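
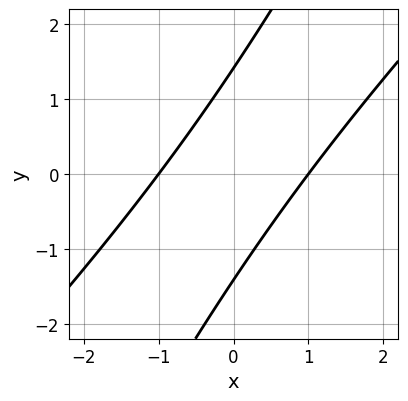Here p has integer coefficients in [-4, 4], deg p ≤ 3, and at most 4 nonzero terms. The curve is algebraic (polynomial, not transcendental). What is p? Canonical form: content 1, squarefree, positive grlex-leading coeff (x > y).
2*x^2 - 3*x*y + y^2 - 2

deg p = 2. No degree-1 curve has this shape.
From the axis intercepts and sections: among the integer gridlines, it crosses the x-axis at x ∈ {-1, 1}.
Putting this together gives p.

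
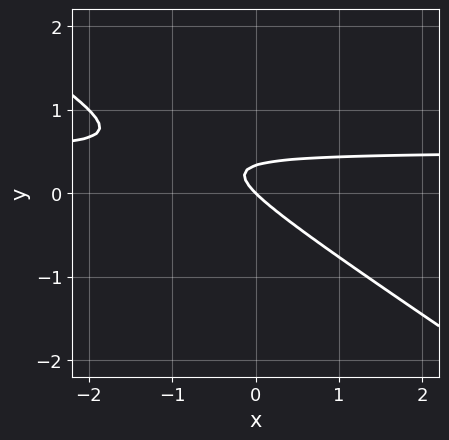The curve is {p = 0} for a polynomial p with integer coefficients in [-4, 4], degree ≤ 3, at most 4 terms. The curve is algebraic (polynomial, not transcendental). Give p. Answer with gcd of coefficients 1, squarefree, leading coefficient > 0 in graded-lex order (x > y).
2*x*y + 3*y^2 - x - y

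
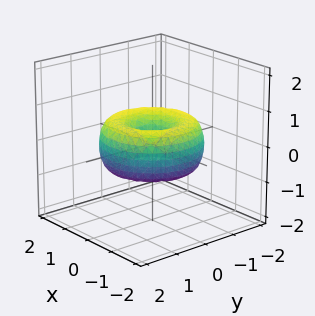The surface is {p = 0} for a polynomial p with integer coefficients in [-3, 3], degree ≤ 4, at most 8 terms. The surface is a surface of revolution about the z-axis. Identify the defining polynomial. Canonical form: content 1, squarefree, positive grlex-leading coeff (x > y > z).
(a) deg p = 4.
(b) Symmetries: every cross-section ⟂ z is a circle, so x, y appear only via x² + y².
(c) From the axis intercepts and sections: a circular section at z = 0 has radius between 1 and 2; it meets the z-axis at z = 0 (among the integer gridlines); it meets the y-axis at y = 0 (among the integer gridlines).
(d) Solving for integer coefficients yields p as stated.

x^4 + 2*x^2*y^2 + y^4 - 2*x^2 - 2*y^2 + 2*z^2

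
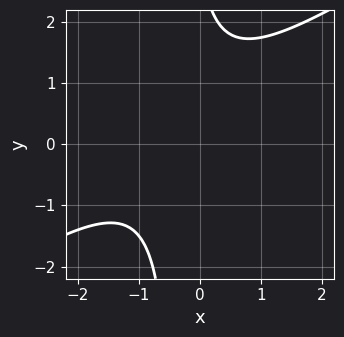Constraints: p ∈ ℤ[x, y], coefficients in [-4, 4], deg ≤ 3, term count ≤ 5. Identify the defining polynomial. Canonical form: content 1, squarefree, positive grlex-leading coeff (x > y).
2*x^2 - 3*x*y + 2*x - y + 3

1. Degree: no degree-1 curve has this shape, so deg p = 2.
2. Observable constraints: the curve avoids every integer y-axis point in the box; the curve avoids every integer x-axis point in the box.
3. Together with the visible shape, these determine p as stated.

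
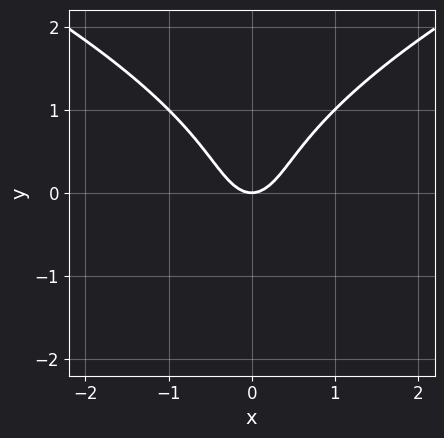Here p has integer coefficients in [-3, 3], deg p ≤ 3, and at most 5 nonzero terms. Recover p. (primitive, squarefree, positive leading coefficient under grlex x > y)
Degree: a generic line meets the curve in up to 3 points, so deg p = 3.
Symmetries: it's symmetric under x → −x, forcing even powers of x.
Reading off the gridlines: it meets the x-axis at x = 0 (among the integer gridlines); it crosses the y-axis at the gridline y = 0.
Putting this together gives p.

y^3 - 2*x^2 + y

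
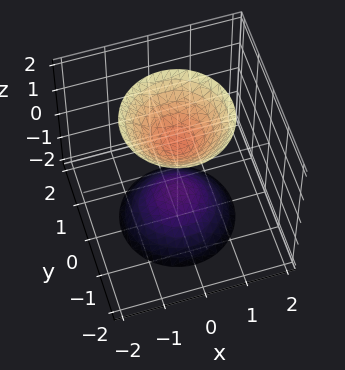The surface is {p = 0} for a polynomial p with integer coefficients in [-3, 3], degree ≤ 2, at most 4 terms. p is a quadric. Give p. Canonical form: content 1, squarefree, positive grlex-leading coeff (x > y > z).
(a) The picture has 2 separate pieces.
(b) Degree: two separate bowl-shaped sheets opening away from each other; a quadric, so deg p = 2.
(c) Symmetries: mirror symmetry z ↦ −z ⇒ only even powers of z; rotational symmetry about the z-axis ⇒ p depends on x, y only through x² + y².
(d) From the axis intercepts and sections: it misses every integer gridline on the x-axis; a circular section at z = -2 has radius between 1 and 2; among the integer gridlines, it crosses the z-axis at z ∈ {-1, 1}; the surface avoids every integer y-axis point in the box.
(e) Matching integer coefficients to the picture gives p.

2*x^2 + 2*y^2 - z^2 + 1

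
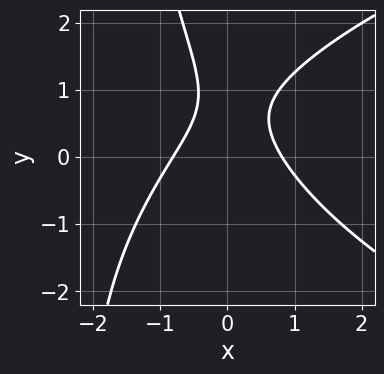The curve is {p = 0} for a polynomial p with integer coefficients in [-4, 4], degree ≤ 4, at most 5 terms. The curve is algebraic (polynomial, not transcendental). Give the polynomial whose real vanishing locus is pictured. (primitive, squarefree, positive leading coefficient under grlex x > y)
The degree is 3 — a generic line meets the curve in up to 3 points.
Checking where it meets the axes: no y-intercept at any integer in the box.
The integer polynomial consistent with all of this is the stated p.

x*y^2 - 3*x^2 + 2*y^2 - 3*y + 2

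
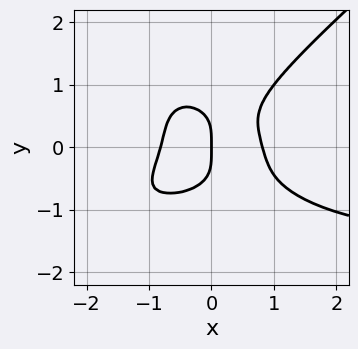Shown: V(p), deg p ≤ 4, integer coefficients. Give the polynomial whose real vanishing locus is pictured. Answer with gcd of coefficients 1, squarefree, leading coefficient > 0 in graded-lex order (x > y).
The degree is 4 — the shape is more complex than any degree-3 curve.
From the visible intercepts: one x-axis crossing is at x = 0; it meets the y-axis at y = 0 (among the integer gridlines).
Solving for integer coefficients yields p as stated.

2*x^3*y - 3*y^4 + 3*x^3 - 2*x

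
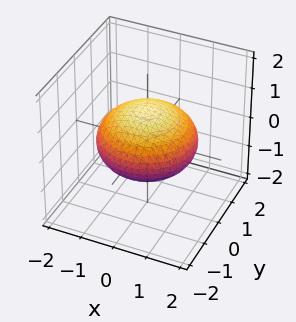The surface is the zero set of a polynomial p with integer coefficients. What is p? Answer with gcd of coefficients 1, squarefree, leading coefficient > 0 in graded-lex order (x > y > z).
1. deg p = 2.
2. Symmetries: the z ↦ −z reflection is a symmetry, so z appears only in even powers; every cross-section ⟂ z is a circle, so x, y appear only via x² + y².
3. Checking where it meets the axes: a circular section at z = 0 has radius between 1 and 2; the z-axis gridline crossings are at z ∈ {-1, 1}.
4. Solving for integer coefficients yields p as stated.

x^2 + y^2 + 2*z^2 - 2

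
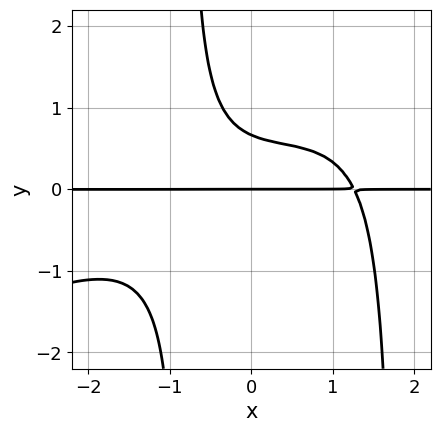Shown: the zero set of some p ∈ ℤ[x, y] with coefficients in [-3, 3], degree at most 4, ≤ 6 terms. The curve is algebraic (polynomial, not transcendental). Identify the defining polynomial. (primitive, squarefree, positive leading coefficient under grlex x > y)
x^3*y - 2*x^2*y^2 + 2*x*y^2 + 3*y^2 - 2*y

1. deg p = 4. A generic line meets the curve in up to 4 points.
2. Observable constraints: it crosses the y-axis at the gridline y = 0; the visible x-axis segment lies entirely on the curve.
3. Matching integer coefficients to the picture gives p.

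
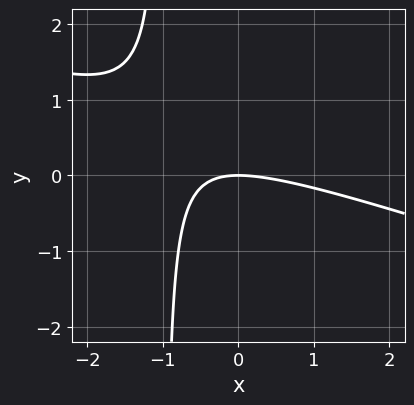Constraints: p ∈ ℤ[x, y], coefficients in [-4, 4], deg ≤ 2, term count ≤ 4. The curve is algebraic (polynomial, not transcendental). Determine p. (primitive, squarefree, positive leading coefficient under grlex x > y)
x^2 + 3*x*y + 3*y

The degree is 2 — the shape is more complex than any degree-1 curve.
From the axis intercepts and sections: it crosses the y-axis at the gridline y = 0; one x-axis crossing is at x = 0.
These observations pin down the coefficients.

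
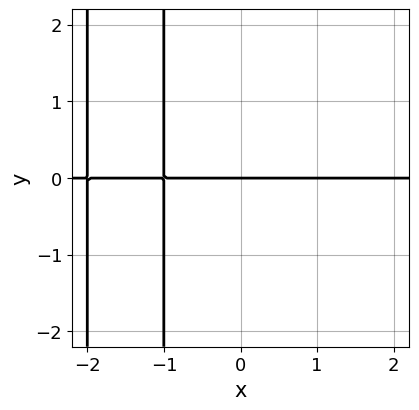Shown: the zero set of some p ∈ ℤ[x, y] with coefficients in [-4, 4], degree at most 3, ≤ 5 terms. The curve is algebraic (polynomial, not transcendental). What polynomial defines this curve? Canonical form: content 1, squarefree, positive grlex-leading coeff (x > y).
(a) Degree: no degree-2 curve has this shape, so deg p = 3.
(b) From the visible intercepts: it crosses the y-axis at the gridline y = 0; the visible x-axis segment lies entirely on the curve.
(c) These observations pin down the coefficients.

x^2*y + 3*x*y + 2*y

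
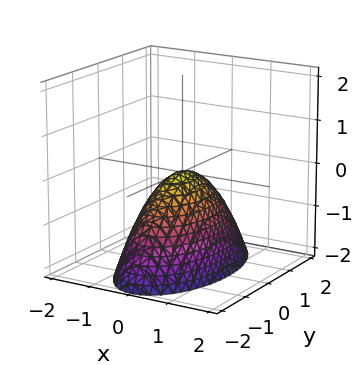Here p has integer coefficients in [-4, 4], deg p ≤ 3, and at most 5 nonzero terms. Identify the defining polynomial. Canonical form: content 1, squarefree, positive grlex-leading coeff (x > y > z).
(a) deg p = 2. A paraboloid; a quadric.
(b) Symmetries: the x ↦ −x reflection is a symmetry, so x appears only in even powers; mirror symmetry y ↦ −y ⇒ only even powers of y.
(c) Against the integer gridlines: it crosses the x-axis at the gridline x = 0; it crosses the y-axis at the gridline y = 0.
(d) Putting this together gives p.

3*x^2 + y^2 + 2*z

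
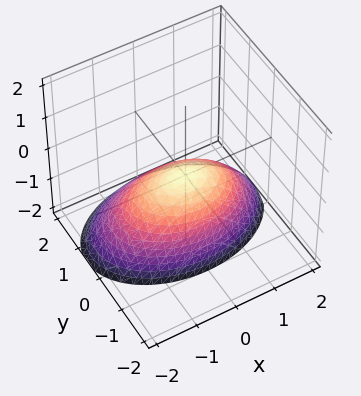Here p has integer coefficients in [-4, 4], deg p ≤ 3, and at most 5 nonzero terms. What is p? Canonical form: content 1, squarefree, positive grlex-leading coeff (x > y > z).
x^2 + 2*y^2 + y*z + 2*z

The degree is 2 — the shape is more complex than any degree-1 surface.
Observable constraints: it crosses the y-axis at the gridline y = 0; one x-axis crossing is at x = 0; it crosses the z-axis at the gridline z = 0.
Matching integer coefficients to the picture gives p.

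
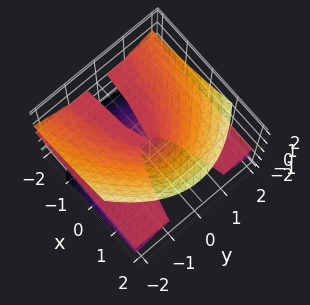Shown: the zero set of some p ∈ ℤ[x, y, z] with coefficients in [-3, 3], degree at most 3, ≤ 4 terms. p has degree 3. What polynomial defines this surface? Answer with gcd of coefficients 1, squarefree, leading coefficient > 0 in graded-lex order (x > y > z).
2*x*z^2 + y^2*z - 2*z^3

First, the degree is 3 — the shape is more complex than any degree-2 surface.
Then, reading off the gridlines: every point of the y-axis in the box is on the surface; every point of the x-axis in the box is on the surface.
Finally, these observations pin down the coefficients.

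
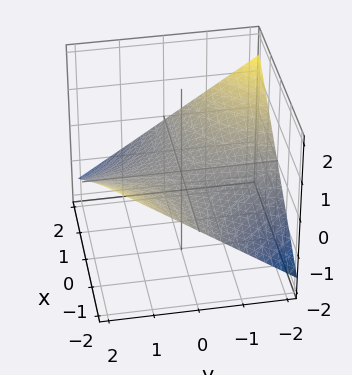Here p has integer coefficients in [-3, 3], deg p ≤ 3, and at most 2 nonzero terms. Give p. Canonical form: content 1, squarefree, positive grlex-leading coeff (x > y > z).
x*y + 3*z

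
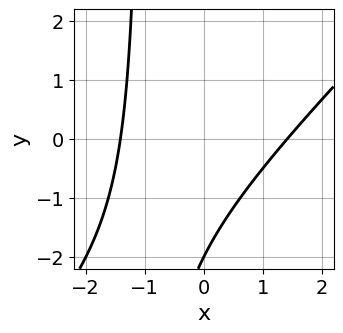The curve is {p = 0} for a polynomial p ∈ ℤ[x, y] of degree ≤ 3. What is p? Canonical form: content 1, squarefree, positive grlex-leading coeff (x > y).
x^2 - x*y - y - 2

(a) Degree: no degree-1 curve has this shape, so deg p = 2.
(b) Observable constraints: it crosses the y-axis at the gridline y = -2.
(c) Putting this together gives p.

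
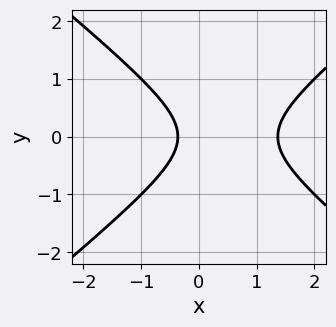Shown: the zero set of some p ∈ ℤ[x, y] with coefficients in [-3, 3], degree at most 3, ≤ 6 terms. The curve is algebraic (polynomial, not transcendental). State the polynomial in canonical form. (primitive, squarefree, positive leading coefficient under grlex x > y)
Degree: the shape is more complex than any degree-1 curve, so deg p = 2.
Symmetries: mirror symmetry y ↦ −y ⇒ only even powers of y.
Against the integer gridlines: no y-intercept at any integer in the box.
These observations pin down the coefficients.

2*x^2 - 3*y^2 - 2*x - 1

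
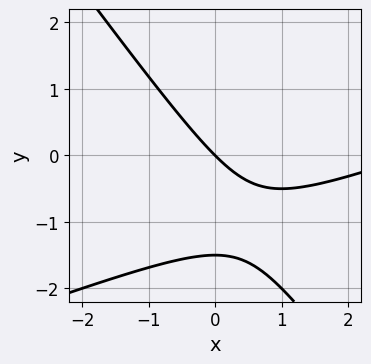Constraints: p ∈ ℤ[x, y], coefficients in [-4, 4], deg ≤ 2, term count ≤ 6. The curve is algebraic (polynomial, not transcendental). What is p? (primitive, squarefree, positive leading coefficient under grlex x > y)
1. The degree is 2 — a generic line meets the curve in up to 2 points.
2. Checking where it meets the axes: it meets the y-axis at y = 0 (among the integer gridlines); it meets the x-axis at x = 0 (among the integer gridlines).
3. The integer polynomial consistent with all of this is the stated p.

x^2 - 2*x*y - 2*y^2 - 3*x - 3*y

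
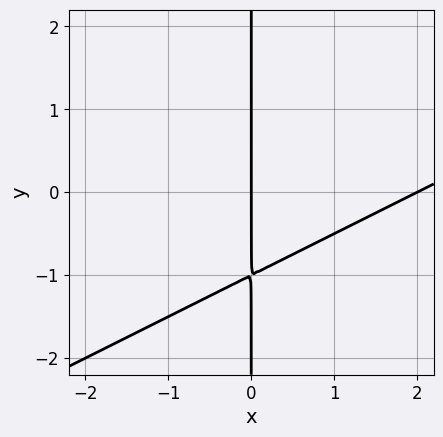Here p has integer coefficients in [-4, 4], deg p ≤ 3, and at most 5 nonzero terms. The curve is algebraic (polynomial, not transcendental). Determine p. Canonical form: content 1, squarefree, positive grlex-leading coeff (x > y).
x^2 - 2*x*y - 2*x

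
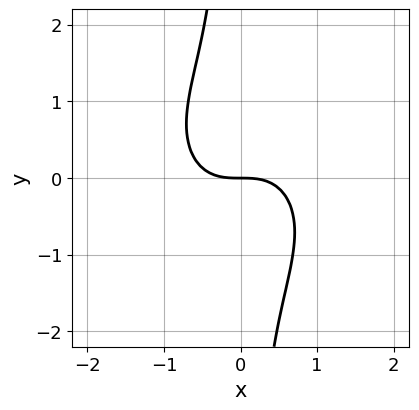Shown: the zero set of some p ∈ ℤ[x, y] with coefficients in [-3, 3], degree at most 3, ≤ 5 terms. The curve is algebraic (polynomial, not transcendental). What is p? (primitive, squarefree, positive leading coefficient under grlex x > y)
(a) The degree is 3 — a generic line meets the curve in up to 3 points.
(b) From the visible intercepts: it meets the y-axis at y = 0 (among the integer gridlines); it meets the x-axis at x = 0 (among the integer gridlines).
(c) These observations pin down the coefficients.

x^3 + x*y^2 + y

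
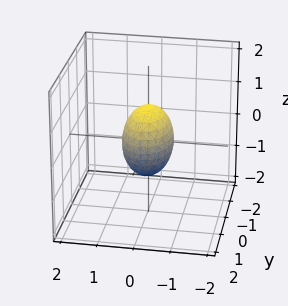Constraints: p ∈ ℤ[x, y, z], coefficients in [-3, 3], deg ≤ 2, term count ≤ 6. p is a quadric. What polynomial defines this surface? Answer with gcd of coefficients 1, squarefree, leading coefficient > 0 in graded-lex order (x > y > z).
2*x^2 + y^2 + z^2 - 1

1. Degree: bounded and convex; a quadric, so deg p = 2.
2. Symmetries: mirror symmetry z ↦ −z ⇒ only even powers of z; it's symmetric under y → −y, forcing even powers of y; the x ↦ −x reflection is a symmetry, so x appears only in even powers.
3. Reading off the gridlines: the y-axis gridline crossings are at y ∈ {-1, 1}; the z-axis gridline crossings are at z ∈ {-1, 1}.
4. Fitting integer coefficients to these (and the overall shape) gives p.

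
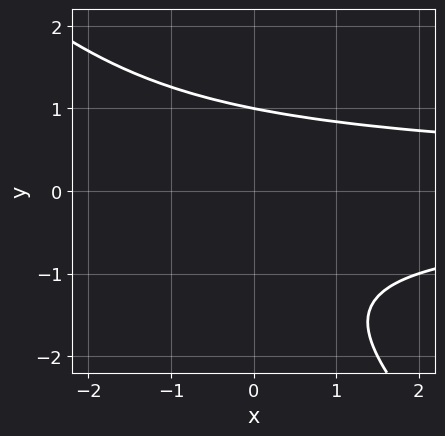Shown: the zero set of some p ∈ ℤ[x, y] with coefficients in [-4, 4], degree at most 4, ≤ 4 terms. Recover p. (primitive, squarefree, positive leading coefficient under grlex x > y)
x*y^2 + y^3 + y^2 - 2

(a) The degree is 3 — no degree-2 curve has this shape.
(b) Against the integer gridlines: it crosses the y-axis at the gridline y = 1; the curve avoids every integer x-axis point in the box.
(c) Assembling these constraints gives the stated polynomial.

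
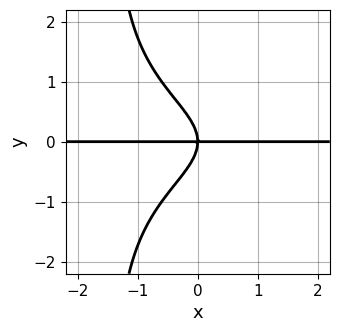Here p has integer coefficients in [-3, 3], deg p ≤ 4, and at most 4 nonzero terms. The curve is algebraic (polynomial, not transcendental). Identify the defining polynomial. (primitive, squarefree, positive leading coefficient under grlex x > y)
First, the degree is 4 — the shape is more complex than any degree-3 curve.
Next, checking where it meets the axes: it meets the y-axis at y = 0 (among the integer gridlines); every point of the x-axis in the box is on the curve.
Finally, putting this together gives p.

2*x*y^3 + 3*y^3 + 3*x*y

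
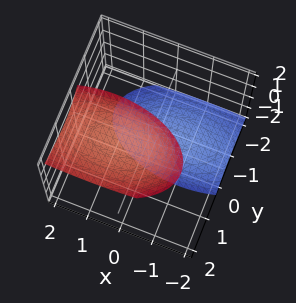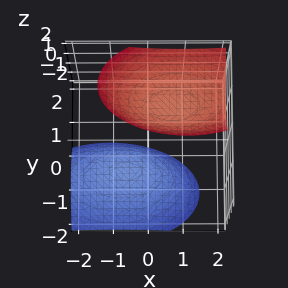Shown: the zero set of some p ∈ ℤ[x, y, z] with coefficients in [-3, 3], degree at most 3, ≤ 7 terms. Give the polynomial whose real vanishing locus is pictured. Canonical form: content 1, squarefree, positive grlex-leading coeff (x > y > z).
I count 2 distinct pieces.
deg p = 2.
Checking where it meets the axes: it misses every integer gridline on the x-axis; the surface avoids every integer y-axis point in the box.
The integer polynomial consistent with all of this is the stated p.

x^2 - x*z + 3*y^2 - 3*y*z - z^2 + 3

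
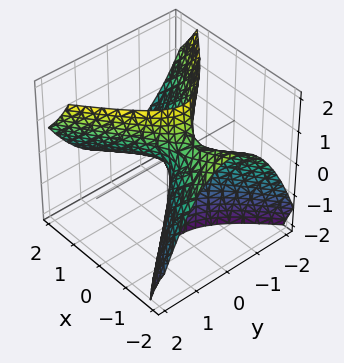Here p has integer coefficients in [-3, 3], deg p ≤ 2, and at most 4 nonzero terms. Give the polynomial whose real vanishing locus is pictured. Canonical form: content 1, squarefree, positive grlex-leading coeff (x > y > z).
1. deg p = 2.
2. Reading off the gridlines: it meets the y-axis at y = 0 (among the integer gridlines); it meets the x-axis at x = 0 (among the integer gridlines); it meets the z-axis at z = 0 (among the integer gridlines).
3. Assembling these constraints gives the stated polynomial.

x^2 + 2*x*z - 2*y^2 + z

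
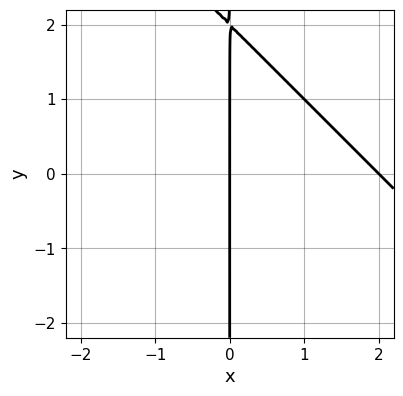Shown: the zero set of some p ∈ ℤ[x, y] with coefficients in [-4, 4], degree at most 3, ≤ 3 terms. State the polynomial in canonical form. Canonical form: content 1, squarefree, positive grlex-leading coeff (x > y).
x^2 + x*y - 2*x

First, the degree is 2 — no degree-1 curve has this shape.
Next, from the axis intercepts and sections: the x-axis gridline crossings are at x ∈ {0, 2}; the visible y-axis segment lies entirely on the curve.
Finally, matching integer coefficients to the picture gives p.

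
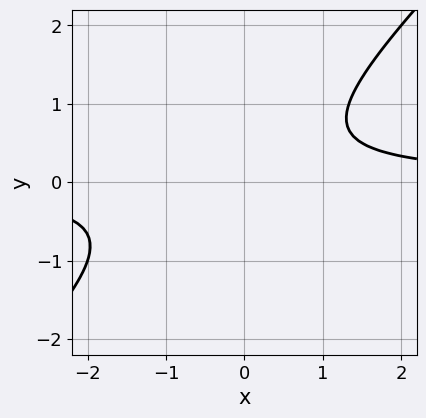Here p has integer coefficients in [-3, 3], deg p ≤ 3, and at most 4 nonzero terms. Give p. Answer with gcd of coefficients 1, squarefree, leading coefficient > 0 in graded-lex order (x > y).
(a) The degree is 2 — a generic line meets the curve in up to 2 points.
(b) From the axis intercepts and sections: the curve avoids every integer y-axis point in the box; no x-intercept at any integer in the box.
(c) These observations pin down the coefficients.

3*x*y - 3*y^2 + y - 2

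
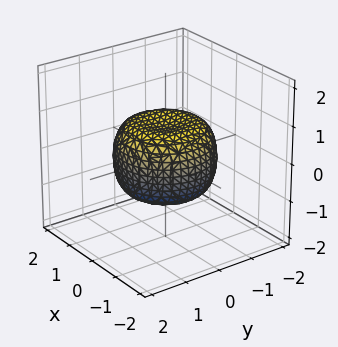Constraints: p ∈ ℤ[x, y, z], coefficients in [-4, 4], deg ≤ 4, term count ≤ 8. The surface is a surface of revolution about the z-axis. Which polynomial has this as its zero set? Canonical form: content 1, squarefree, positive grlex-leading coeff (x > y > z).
2*x^4 + 4*x^2*y^2 + 2*y^4 - 2*x^2 - 2*y^2 + 3*z^2 - 2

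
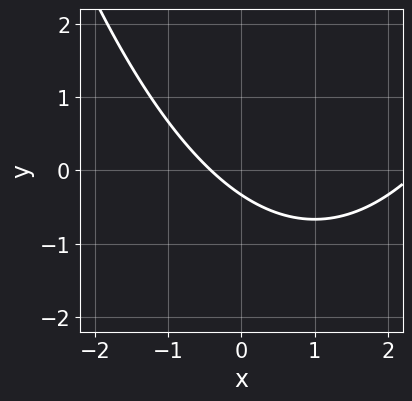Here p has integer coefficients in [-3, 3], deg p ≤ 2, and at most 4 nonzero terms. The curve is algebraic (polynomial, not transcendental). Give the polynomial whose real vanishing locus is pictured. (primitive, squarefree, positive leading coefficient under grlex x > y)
Degree: a generic line meets the curve in up to 2 points, so deg p = 2.
Putting this together gives p.

x^2 - 2*x - 3*y - 1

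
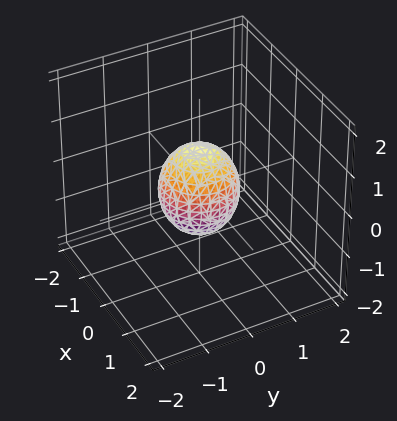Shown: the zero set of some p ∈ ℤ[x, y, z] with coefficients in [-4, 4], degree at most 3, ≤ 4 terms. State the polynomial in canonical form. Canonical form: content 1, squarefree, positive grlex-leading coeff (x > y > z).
3*x^2 + 3*y^2 + 2*z^2 - 2

First, degree: the shape is more complex than any degree-1 surface, so deg p = 2.
Next, symmetry: every cross-section ⟂ z is a circle, so x, y appear only via x² + y².
Next, against the integer gridlines: among the integer gridlines, it crosses the z-axis at z ∈ {-1, 1}; a circular section at z = 0 has radius between 0 and 1.
Finally, the integer polynomial consistent with all of this is the stated p.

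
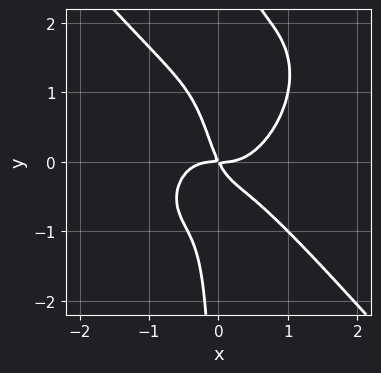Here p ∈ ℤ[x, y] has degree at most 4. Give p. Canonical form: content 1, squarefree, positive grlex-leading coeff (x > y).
(a) Degree: a generic line meets the curve in up to 4 points, so deg p = 4.
(b) Observable constraints: it meets the x-axis at x = 0 (among the integer gridlines); it crosses the y-axis at the gridline y = 0.
(c) Putting this together gives p.

3*x^4 + 2*x*y^3 - 2*x*y^2 - 2*x*y - y^2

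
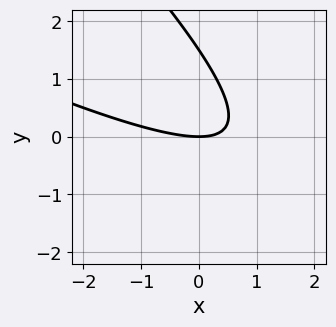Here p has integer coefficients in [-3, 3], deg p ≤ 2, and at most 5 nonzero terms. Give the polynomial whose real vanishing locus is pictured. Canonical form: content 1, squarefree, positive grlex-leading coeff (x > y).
(a) Degree: no degree-1 curve has this shape, so deg p = 2.
(b) Observable constraints: one y-axis crossing is at y = 0; it crosses the x-axis at the gridline x = 0.
(c) Together with the visible shape, these determine p as stated.

x^2 + 3*x*y + 2*y^2 - 3*y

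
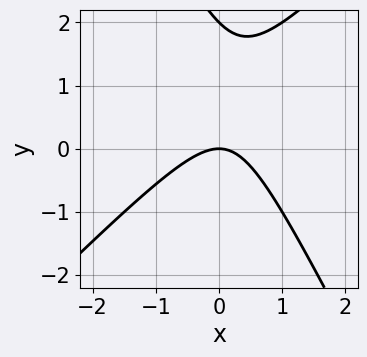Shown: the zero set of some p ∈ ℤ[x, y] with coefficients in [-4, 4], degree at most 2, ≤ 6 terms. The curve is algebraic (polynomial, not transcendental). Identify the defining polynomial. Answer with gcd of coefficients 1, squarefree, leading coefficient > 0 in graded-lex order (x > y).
2*x^2 - x*y - y^2 + 2*y

First, degree: a generic line meets the curve in up to 2 points, so deg p = 2.
Then, from the axis intercepts and sections: the y-axis gridline crossings are at y ∈ {0, 2}; it crosses the x-axis at the gridline x = 0.
Finally, together with the visible shape, these determine p as stated.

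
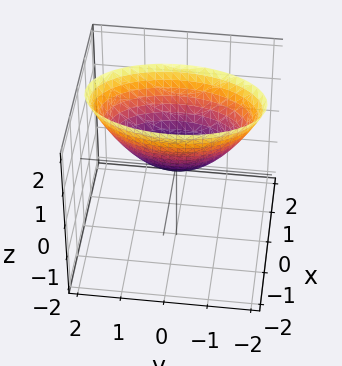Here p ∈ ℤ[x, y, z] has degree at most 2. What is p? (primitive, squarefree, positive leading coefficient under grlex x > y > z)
1. The degree is 2 — a single bowl opening along one axis; a quadric.
2. Symmetries: the y ↦ −y reflection is a symmetry, so y appears only in even powers; the x ↦ −x reflection is a symmetry, so x appears only in even powers.
3. From the axis intercepts and sections: it crosses the z-axis at the gridline z = 0; one y-axis crossing is at y = 0; one x-axis crossing is at x = 0.
4. Fitting integer coefficients to these (and the overall shape) gives p.

3*x^2 + y^2 - 2*z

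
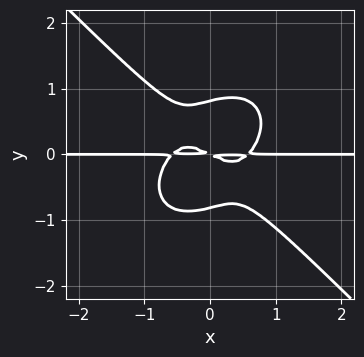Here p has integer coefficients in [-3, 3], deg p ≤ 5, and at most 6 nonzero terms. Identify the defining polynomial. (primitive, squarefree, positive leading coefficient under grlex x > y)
3*x^3*y + 3*y^4 - x*y - 2*y^2

1. Degree: a generic line meets the curve in up to 4 points, so deg p = 4.
2. Reading off the gridlines: every point of the x-axis in the box is on the curve.
3. The integer polynomial consistent with all of this is the stated p.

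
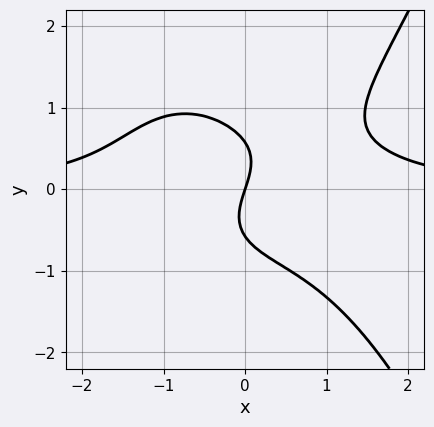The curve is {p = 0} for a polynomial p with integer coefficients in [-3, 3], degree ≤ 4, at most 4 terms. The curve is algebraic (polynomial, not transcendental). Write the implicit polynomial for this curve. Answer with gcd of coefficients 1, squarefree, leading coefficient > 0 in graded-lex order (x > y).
1. The degree is 4 — no degree-3 curve has this shape.
2. From the axis intercepts and sections: one x-axis crossing is at x = 0; it meets the y-axis at y = 0 (among the integer gridlines).
3. Putting this together gives p.

2*x^3*y - 3*y^3 - 3*x + y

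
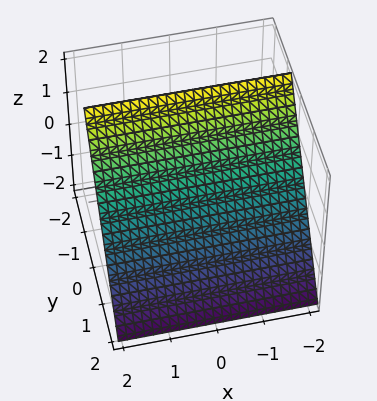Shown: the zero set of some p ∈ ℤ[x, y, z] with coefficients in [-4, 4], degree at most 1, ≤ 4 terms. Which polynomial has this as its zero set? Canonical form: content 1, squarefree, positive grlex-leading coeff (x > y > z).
Degree: the surface is flat (a plane), so deg p = 1.
Against the integer gridlines: it misses every integer gridline on the x-axis; it crosses the z-axis at the gridline z = 1.
Solving for integer coefficients yields p as stated.

3*y + 2*z - 2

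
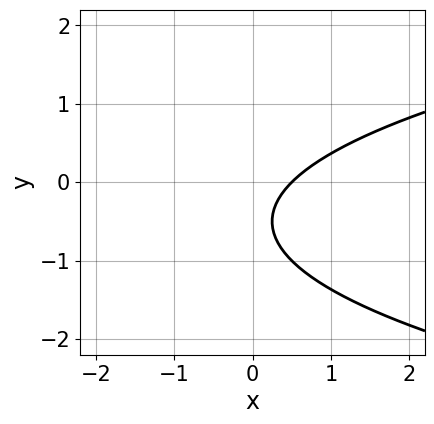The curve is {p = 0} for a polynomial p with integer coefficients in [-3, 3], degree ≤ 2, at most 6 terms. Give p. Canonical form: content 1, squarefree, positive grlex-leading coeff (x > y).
2*y^2 - 2*x + 2*y + 1

(a) Degree: the shape is more complex than any degree-1 curve, so deg p = 2.
(b) Observable constraints: it misses every integer gridline on the y-axis.
(c) Together with the visible shape, these determine p as stated.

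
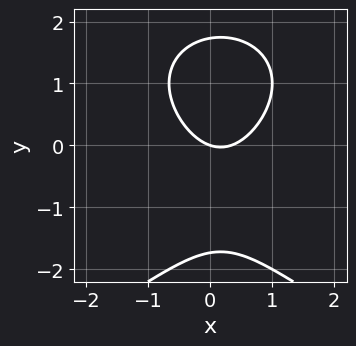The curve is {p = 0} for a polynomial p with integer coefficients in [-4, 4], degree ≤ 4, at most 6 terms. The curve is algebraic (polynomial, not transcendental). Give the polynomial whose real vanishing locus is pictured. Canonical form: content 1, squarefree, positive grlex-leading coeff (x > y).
y^3 + 3*x^2 - x - 3*y

1. Degree: the shape is more complex than any degree-2 curve, so deg p = 3.
2. Checking where it meets the axes: it meets the x-axis at x = 0 (among the integer gridlines); it meets the y-axis at y = 0 (among the integer gridlines).
3. These observations pin down the coefficients.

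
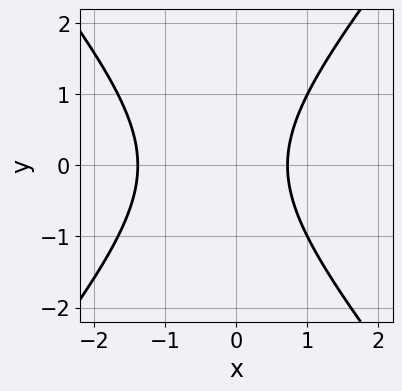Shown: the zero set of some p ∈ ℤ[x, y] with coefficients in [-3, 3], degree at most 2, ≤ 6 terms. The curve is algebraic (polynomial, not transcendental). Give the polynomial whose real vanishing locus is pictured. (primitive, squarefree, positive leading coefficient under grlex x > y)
3*x^2 - 2*y^2 + 2*x - 3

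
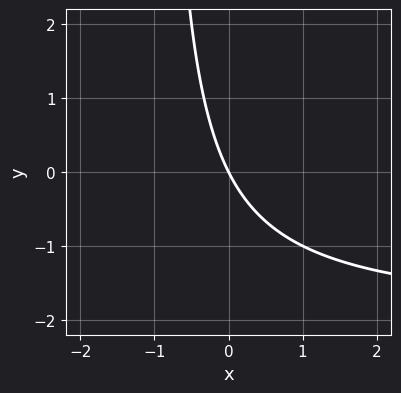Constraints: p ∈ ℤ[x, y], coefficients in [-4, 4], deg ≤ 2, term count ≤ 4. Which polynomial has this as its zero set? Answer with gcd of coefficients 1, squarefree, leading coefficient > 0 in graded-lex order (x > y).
(a) Degree: the shape is more complex than any degree-1 curve, so deg p = 2.
(b) Checking where it meets the axes: it crosses the y-axis at the gridline y = 0; one x-axis crossing is at x = 0.
(c) The integer polynomial consistent with all of this is the stated p.

x*y + 2*x + y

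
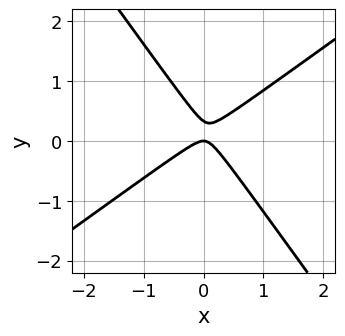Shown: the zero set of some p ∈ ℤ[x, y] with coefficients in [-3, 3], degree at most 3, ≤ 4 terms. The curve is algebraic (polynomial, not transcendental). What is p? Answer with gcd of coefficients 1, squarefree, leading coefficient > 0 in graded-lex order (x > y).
3*x^2 - 2*x*y - 3*y^2 + y

First, deg p = 2. A generic line meets the curve in up to 2 points.
Then, against the integer gridlines: one x-axis crossing is at x = 0; one y-axis crossing is at y = 0.
Finally, the integer polynomial consistent with all of this is the stated p.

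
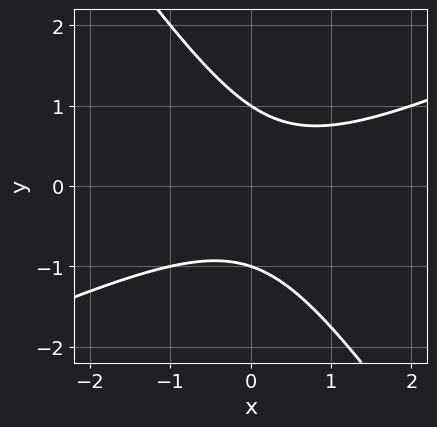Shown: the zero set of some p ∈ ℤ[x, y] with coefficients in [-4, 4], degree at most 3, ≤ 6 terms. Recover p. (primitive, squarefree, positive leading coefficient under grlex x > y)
2*x^2 - 3*x*y - 3*y^2 - x + 3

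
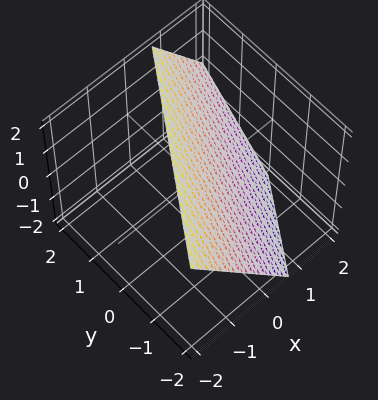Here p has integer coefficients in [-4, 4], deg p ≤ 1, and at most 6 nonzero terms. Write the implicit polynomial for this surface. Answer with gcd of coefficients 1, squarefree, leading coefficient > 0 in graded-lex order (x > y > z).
First, degree: every cross-section is a straight line — this is a plane, so deg p = 1.
Next, against the integer gridlines: one y-axis crossing is at y = -1; it crosses the z-axis at the gridline z = 1.
Finally, solving for integer coefficients yields p as stated.

3*x - 2*y + 2*z - 2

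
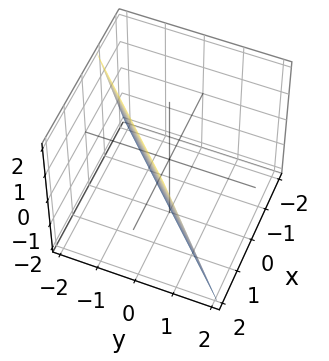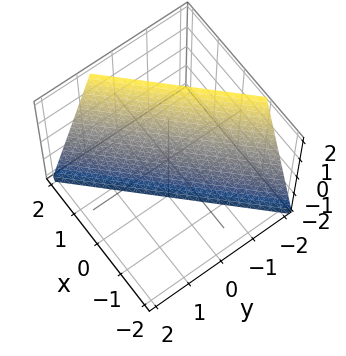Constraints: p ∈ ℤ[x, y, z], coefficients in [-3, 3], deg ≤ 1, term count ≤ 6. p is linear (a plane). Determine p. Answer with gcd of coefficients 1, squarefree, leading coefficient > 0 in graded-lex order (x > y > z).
First, degree: the surface is flat (a plane), so deg p = 1.
Next, checking where it meets the axes: one z-axis crossing is at z = -2.
Finally, together with the visible shape, these determine p as stated.

3*x - 3*y - z - 2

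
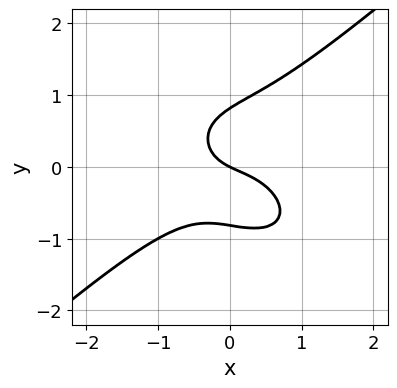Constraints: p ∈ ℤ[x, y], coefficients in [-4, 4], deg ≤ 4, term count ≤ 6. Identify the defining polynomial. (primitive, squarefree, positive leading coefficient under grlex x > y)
2*x^3 - 3*y^3 + 2*x*y + x + 2*y

First, degree: a generic line meets the curve in up to 3 points, so deg p = 3.
Then, reading off the gridlines: it meets the x-axis at x = 0 (among the integer gridlines); it crosses the y-axis at the gridline y = 0.
Finally, solving for integer coefficients yields p as stated.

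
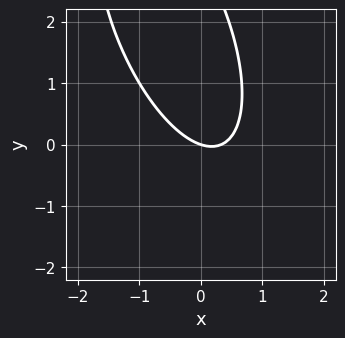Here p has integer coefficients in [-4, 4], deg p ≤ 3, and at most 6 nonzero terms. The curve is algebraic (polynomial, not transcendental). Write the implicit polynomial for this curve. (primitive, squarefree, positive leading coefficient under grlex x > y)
3*x^2 + 2*x*y + y^2 - x - 3*y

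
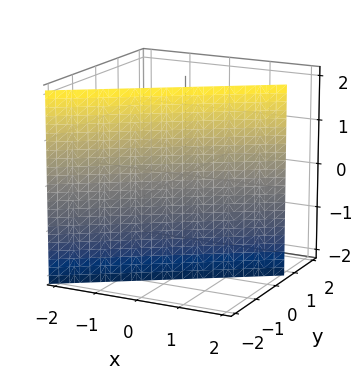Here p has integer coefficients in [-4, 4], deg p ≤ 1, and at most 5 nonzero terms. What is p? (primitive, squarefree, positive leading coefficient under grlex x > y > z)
2*x - 3*y - 2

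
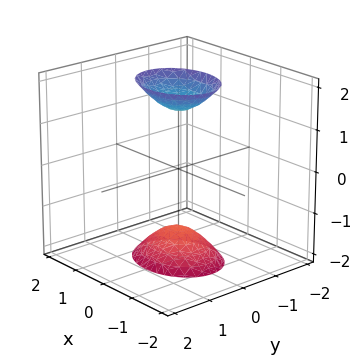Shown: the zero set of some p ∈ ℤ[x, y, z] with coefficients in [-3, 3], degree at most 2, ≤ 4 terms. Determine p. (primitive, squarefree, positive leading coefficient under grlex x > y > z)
First, there are 2 components.
Then, the degree is 2 — two separate bowl-shaped sheets opening away from each other; a quadric.
Then, symmetries: mirror symmetry z ↦ −z ⇒ only even powers of z; the y ↦ −y reflection is a symmetry, so y appears only in even powers; mirror symmetry x ↦ −x ⇒ only even powers of x.
Next, observable constraints: the surface avoids every integer x-axis point in the box; no y-intercept at any integer in the box.
Finally, solving for integer coefficients yields p as stated.

2*x^2 + 3*y^2 - z^2 + 2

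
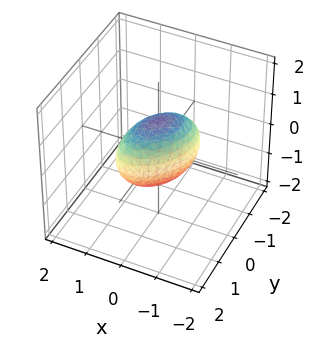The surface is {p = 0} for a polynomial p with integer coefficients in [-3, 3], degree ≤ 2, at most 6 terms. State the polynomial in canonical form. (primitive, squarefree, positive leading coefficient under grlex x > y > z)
The degree is 2 — no degree-1 surface has this shape.
Observable constraints: the z-axis gridline crossings are at z ∈ {-1, 1}; the y-axis gridline crossings are at y ∈ {-1, 1}.
Solving for integer coefficients yields p as stated.

3*x^2 - 2*x*y + 2*y^2 + 2*z^2 - 2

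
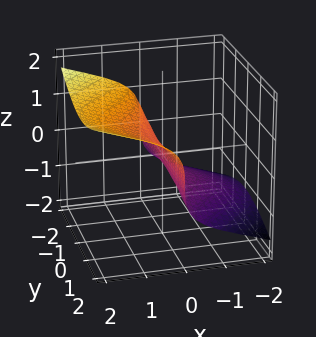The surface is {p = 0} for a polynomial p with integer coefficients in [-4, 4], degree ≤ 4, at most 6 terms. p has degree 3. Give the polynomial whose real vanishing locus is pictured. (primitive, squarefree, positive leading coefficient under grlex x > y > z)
The degree is 3 — a generic line meets the surface in up to 3 points.
From the visible intercepts: it crosses the z-axis at the gridline z = 0; every point of the y-axis in the box is on the surface.
Together with the visible shape, these determine p as stated.

x^3 + 2*x*y^2 - 3*x*z^2 - 3*z^3 + 2*x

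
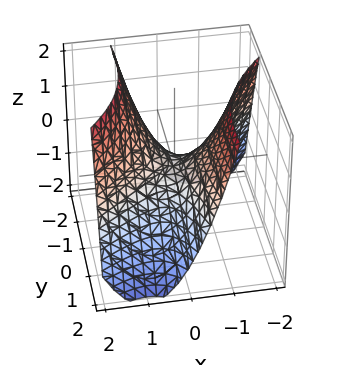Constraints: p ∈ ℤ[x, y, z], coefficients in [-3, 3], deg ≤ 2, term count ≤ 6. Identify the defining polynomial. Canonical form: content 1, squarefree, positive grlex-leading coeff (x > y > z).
3*x^2 - 3*x*y - y^2 - 3*z

The degree is 2 — no degree-1 surface has this shape.
Reading off the gridlines: one z-axis crossing is at z = 0; one y-axis crossing is at y = 0; it crosses the x-axis at the gridline x = 0.
Putting this together gives p.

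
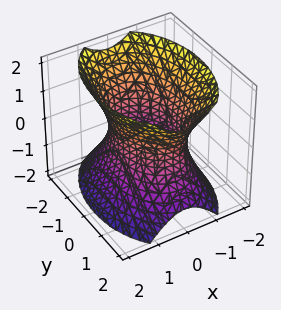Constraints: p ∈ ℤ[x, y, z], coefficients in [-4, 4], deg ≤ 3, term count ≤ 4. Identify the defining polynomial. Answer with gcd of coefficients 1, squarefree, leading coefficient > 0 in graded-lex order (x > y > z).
2*x^2 + y^2 - z^2 - 2

1. Degree: one connected sheet with a waist; a quadric, so deg p = 2.
2. Symmetries: it's symmetric under x → −x, forcing even powers of x; the y ↦ −y reflection is a symmetry, so y appears only in even powers; the z ↦ −z reflection is a symmetry, so z appears only in even powers.
3. From the axis intercepts and sections: the x-axis gridline crossings are at x ∈ {-1, 1}; the surface avoids every integer z-axis point in the box.
4. Solving for integer coefficients yields p as stated.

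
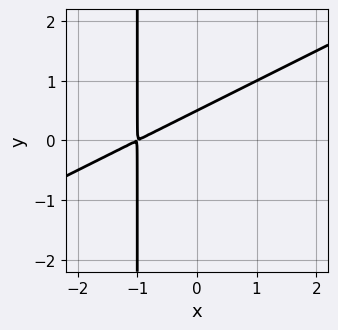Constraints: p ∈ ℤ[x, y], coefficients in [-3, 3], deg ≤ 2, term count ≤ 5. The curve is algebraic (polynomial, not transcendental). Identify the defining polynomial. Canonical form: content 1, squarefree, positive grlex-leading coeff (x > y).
x^2 - 2*x*y + 2*x - 2*y + 1

Degree: no degree-1 curve has this shape, so deg p = 2.
Putting this together gives p.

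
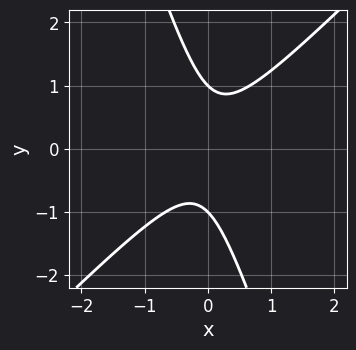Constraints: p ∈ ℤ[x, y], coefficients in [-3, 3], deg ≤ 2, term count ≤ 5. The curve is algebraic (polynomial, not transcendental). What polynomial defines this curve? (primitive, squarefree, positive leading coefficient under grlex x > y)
3*x^2 - 2*x*y - y^2 + 1

First, degree: a generic line meets the curve in up to 2 points, so deg p = 2.
Then, against the integer gridlines: it misses every integer gridline on the x-axis; the y-axis gridline crossings are at y ∈ {-1, 1}.
Finally, matching integer coefficients to the picture gives p.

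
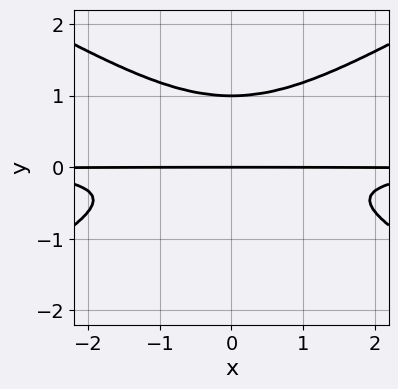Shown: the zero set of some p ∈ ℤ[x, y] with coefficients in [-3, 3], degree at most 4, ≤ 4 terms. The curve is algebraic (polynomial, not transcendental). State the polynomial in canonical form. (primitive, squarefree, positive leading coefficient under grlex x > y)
1. Degree: the shape is more complex than any degree-3 curve, so deg p = 4.
2. Symmetries: it's symmetric under x → −x, forcing even powers of x.
3. From the visible intercepts: every point of the x-axis in the box is on the curve; the y-axis gridline crossings are at y ∈ {0, 1}.
4. Assembling these constraints gives the stated polynomial.

x^2*y^2 - 3*y^4 + 2*y^3 + y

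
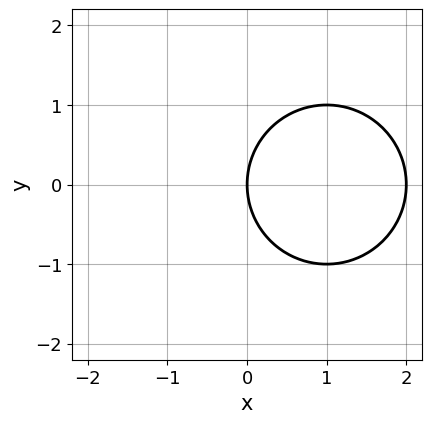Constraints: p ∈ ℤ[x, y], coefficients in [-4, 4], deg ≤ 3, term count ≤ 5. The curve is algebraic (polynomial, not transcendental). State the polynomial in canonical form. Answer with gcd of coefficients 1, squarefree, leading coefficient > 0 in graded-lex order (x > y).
The degree is 2 — the shape is more complex than any degree-1 curve.
Symmetries: it's symmetric under y → −y, forcing even powers of y.
From the axis intercepts and sections: among the integer gridlines, it crosses the x-axis at x ∈ {0, 2}; one y-axis crossing is at y = 0.
The integer polynomial consistent with all of this is the stated p.

x^2 + y^2 - 2*x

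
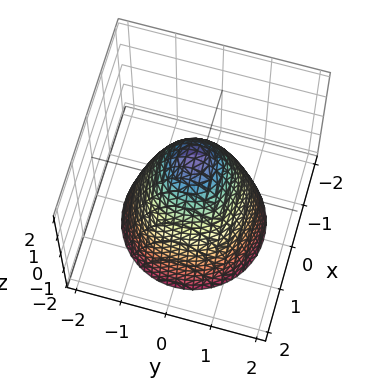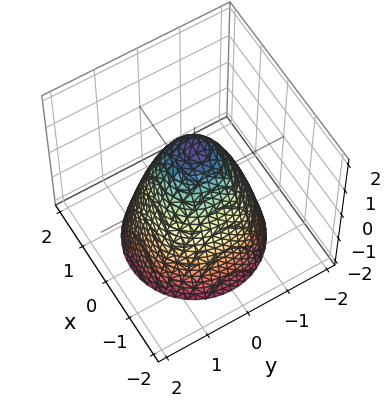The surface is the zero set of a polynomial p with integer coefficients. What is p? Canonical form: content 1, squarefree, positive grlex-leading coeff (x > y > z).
3*x^2 + 3*y^2 + 2*z - 3

First, deg p = 2. The shape is more complex than any degree-1 surface.
Then, by symmetry, the surface is invariant under rotation about z: p = q(x² + y², z).
Next, against the integer gridlines: among the integer gridlines, it crosses the x-axis at x ∈ {-1, 1}; a circular section at z = 0 has radius exactly 1; the y-axis gridline crossings are at y ∈ {-1, 1}.
Finally, solving for integer coefficients yields p as stated.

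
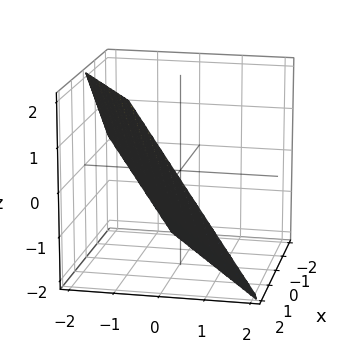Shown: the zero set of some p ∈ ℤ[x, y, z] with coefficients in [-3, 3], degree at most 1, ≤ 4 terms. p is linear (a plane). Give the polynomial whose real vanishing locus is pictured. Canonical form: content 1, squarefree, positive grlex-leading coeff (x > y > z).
deg p = 1. Every cross-section is a straight line — this is a plane.
From the visible intercepts: it crosses the z-axis at the gridline z = -1; one x-axis crossing is at x = 1.
Together with the visible shape, these determine p as stated.

2*x - 3*y - 2*z - 2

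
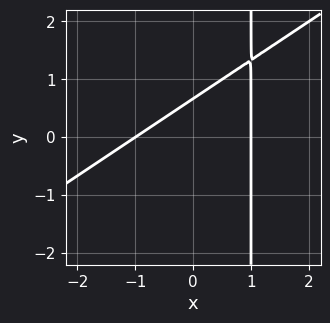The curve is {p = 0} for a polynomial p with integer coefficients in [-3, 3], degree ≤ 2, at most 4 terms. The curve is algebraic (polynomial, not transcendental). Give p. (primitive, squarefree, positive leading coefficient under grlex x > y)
2*x^2 - 3*x*y + 3*y - 2

First, degree: a generic line meets the curve in up to 2 points, so deg p = 2.
Then, from the visible intercepts: among the integer gridlines, it crosses the x-axis at x ∈ {-1, 1}.
Finally, matching integer coefficients to the picture gives p.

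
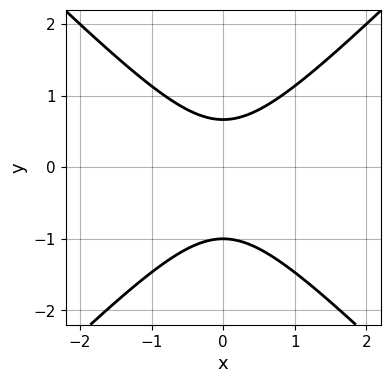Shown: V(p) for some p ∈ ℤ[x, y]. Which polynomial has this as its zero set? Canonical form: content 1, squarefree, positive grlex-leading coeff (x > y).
3*x^2 - 3*y^2 - y + 2

(a) deg p = 2.
(b) Symmetries: it's symmetric under x → −x, forcing even powers of x.
(c) Checking where it meets the axes: it misses every integer gridline on the x-axis; it meets the y-axis at y = -1 (among the integer gridlines).
(d) The integer polynomial consistent with all of this is the stated p.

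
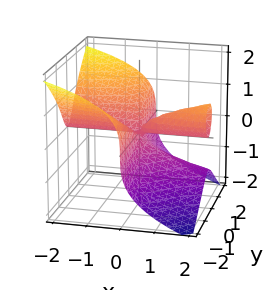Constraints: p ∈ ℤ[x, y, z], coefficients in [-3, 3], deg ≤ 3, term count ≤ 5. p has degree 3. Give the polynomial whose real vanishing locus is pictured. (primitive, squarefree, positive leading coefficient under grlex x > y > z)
2*x*y^2 + 2*z^3 - x*z

(a) deg p = 3. A generic line meets the surface in up to 3 points.
(b) Against the integer gridlines: it meets the z-axis at z = 0 (among the integer gridlines); the visible y-axis segment lies entirely on the surface; the visible x-axis segment lies entirely on the surface.
(c) Solving for integer coefficients yields p as stated.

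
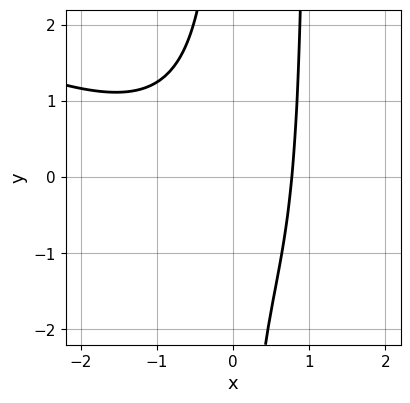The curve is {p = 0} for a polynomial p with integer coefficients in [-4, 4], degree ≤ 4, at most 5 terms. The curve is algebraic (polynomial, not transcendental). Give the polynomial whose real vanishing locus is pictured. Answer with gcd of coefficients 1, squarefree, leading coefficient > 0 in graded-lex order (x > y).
x^3 + 2*x^2*y - 2*x*y + 2*x - 2

The degree is 3 — the shape is more complex than any degree-2 curve.
Against the integer gridlines: the curve avoids every integer y-axis point in the box.
Matching integer coefficients to the picture gives p.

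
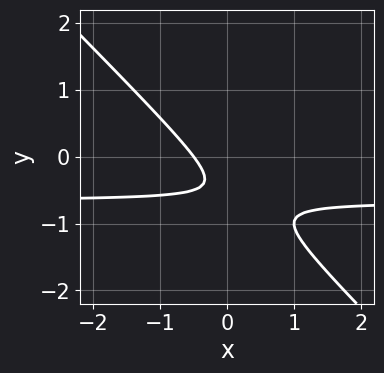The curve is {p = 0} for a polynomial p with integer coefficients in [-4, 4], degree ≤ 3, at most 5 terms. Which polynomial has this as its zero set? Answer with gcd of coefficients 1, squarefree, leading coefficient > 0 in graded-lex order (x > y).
First, the degree is 2 — no degree-1 curve has this shape.
Next, reading off the gridlines: it misses every integer gridline on the y-axis.
Finally, putting this together gives p.

3*x*y + 3*y^2 + 2*x + 3*y + 1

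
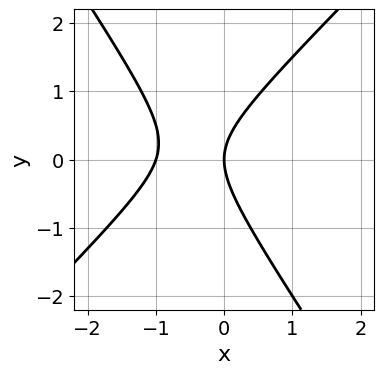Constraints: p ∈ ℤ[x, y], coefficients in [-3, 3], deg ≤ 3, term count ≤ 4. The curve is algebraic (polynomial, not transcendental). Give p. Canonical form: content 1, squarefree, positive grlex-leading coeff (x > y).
3*x^2 - x*y - 2*y^2 + 3*x

1. Degree: the shape is more complex than any degree-1 curve, so deg p = 2.
2. Against the integer gridlines: the x-axis gridline crossings are at x ∈ {-1, 0}; it meets the y-axis at y = 0 (among the integer gridlines).
3. The integer polynomial consistent with all of this is the stated p.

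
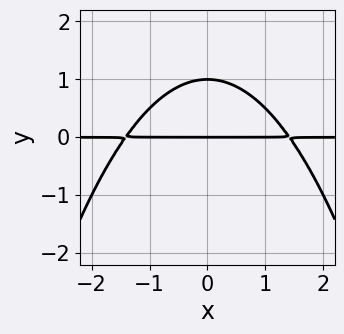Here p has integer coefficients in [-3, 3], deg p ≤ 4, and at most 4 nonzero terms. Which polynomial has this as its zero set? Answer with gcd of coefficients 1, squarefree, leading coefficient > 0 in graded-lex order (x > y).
x^2*y + 2*y^2 - 2*y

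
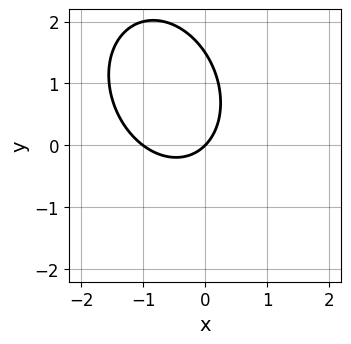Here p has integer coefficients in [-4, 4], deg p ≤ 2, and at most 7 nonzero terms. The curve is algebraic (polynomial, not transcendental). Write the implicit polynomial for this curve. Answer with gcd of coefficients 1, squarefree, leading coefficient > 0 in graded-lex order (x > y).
3*x^2 + x*y + 2*y^2 + 3*x - 3*y

First, deg p = 2. A generic line meets the curve in up to 2 points.
Then, against the integer gridlines: it crosses the y-axis at the gridline y = 0; the x-axis gridline crossings are at x ∈ {-1, 0}.
Finally, the integer polynomial consistent with all of this is the stated p.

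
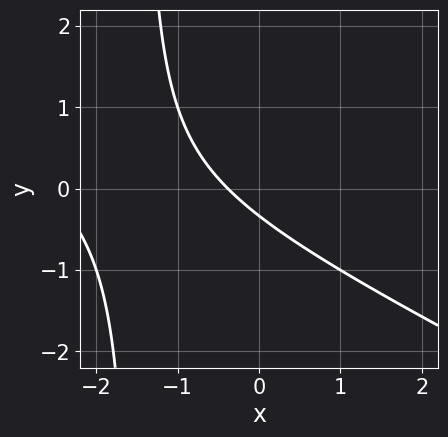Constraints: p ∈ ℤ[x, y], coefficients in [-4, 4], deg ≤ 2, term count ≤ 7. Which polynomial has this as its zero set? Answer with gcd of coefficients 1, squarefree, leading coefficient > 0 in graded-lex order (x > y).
x^2 + 2*x*y + 3*x + 3*y + 1

The degree is 2 — a generic line meets the curve in up to 2 points.
Putting this together gives p.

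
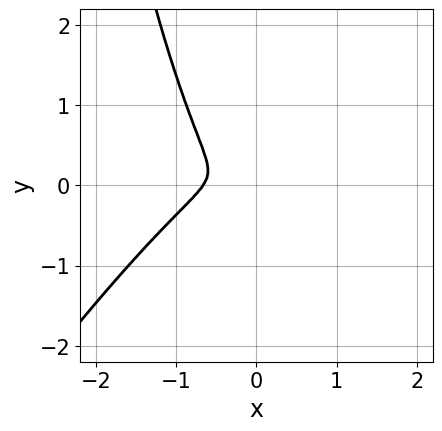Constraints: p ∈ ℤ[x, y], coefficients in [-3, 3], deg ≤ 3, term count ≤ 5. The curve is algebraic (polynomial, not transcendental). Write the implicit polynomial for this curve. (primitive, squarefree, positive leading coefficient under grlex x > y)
3*x^3 - 2*x^2*y + 2*x^2 + 2*y^2

1. Degree: no degree-2 curve has this shape, so deg p = 3.
2. Putting this together gives p.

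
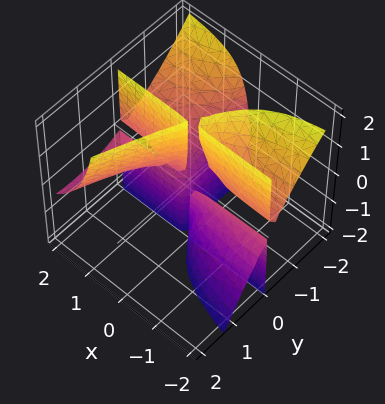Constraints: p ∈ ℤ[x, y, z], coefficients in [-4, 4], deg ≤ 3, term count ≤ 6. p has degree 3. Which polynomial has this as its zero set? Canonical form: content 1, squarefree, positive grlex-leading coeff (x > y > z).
3*x*y^2 + 3*x*y*z - y^3 - 3*y^2

(a) The picture has 3 separate pieces. They look like related sheets of one shape, so recover p as a whole.
(b) deg p = 3. No degree-2 surface has this shape.
(c) Against the integer gridlines: the visible x-axis segment lies entirely on the surface; every point of the z-axis in the box is on the surface.
(d) The integer polynomial consistent with all of this is the stated p.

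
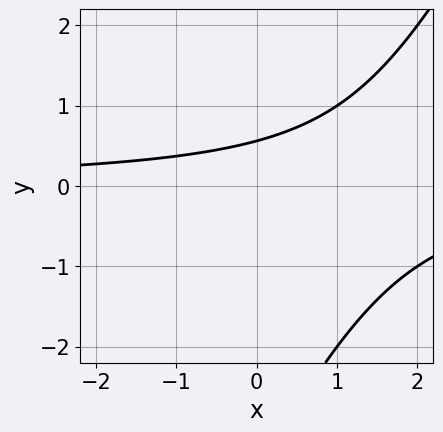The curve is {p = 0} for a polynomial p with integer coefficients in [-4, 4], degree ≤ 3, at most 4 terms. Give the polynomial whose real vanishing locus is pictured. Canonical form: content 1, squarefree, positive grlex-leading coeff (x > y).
(a) Degree: a generic line meets the curve in up to 2 points, so deg p = 2.
(b) Reading off the gridlines: the curve avoids every integer x-axis point in the box.
(c) Assembling these constraints gives the stated polynomial.

2*x*y - y^2 - 3*y + 2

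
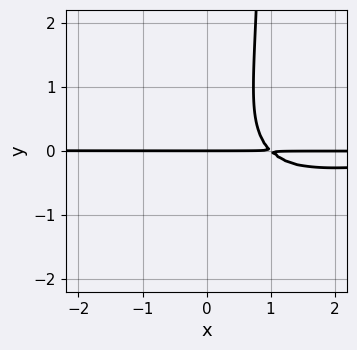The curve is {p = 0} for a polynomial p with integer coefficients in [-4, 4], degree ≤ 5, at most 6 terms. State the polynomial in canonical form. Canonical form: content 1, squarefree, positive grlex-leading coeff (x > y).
x^2*y^2 + x*y^3 - y^3 + x*y - y

First, degree: no degree-3 curve has this shape, so deg p = 4.
Then, from the axis intercepts and sections: every point of the x-axis in the box is on the curve; it meets the y-axis at y = 0 (among the integer gridlines).
Finally, matching integer coefficients to the picture gives p.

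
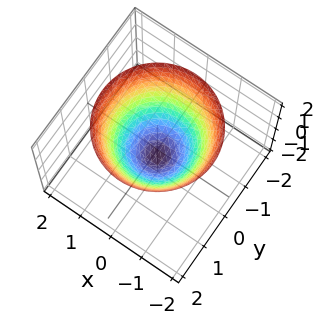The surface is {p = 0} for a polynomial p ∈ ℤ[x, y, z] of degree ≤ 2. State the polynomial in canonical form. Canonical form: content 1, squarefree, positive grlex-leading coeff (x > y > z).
3*x^2 + 3*y^2 - 3*z - 2

(a) Degree: the shape is more complex than any degree-1 surface, so deg p = 2.
(b) Symmetries: the surface is invariant under rotation about z: p = q(x² + y², z).
(c) Reading off the gridlines: a circular section at z = 0 has radius between 0 and 1.
(d) Fitting integer coefficients to these (and the overall shape) gives p.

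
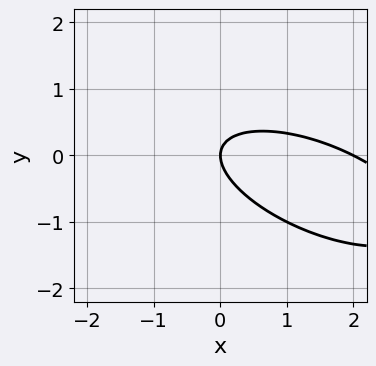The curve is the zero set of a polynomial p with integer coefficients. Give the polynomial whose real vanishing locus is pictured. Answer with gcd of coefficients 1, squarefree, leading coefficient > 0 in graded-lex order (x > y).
deg p = 2.
Checking where it meets the axes: among the integer gridlines, it crosses the x-axis at x ∈ {0, 2}; it crosses the y-axis at the gridline y = 0.
Fitting integer coefficients to these (and the overall shape) gives p.

x^2 + 2*x*y + 3*y^2 - 2*x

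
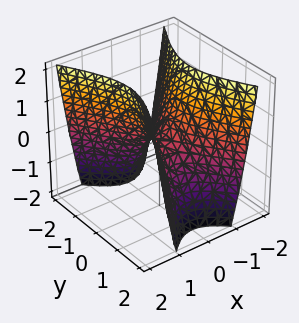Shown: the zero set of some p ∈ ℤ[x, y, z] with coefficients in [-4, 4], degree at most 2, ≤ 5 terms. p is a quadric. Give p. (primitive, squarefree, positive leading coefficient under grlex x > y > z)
(a) deg p = 2. A saddle surface; a quadric.
(b) Symmetries: it's symmetric under x → −x, forcing even powers of x; the y ↦ −y reflection is a symmetry, so y appears only in even powers.
(c) Reading off the gridlines: it meets the x-axis at x = 0 (among the integer gridlines); one z-axis crossing is at z = 0; it crosses the y-axis at the gridline y = 0.
(d) The integer polynomial consistent with all of this is the stated p.

2*x^2 - y^2 - z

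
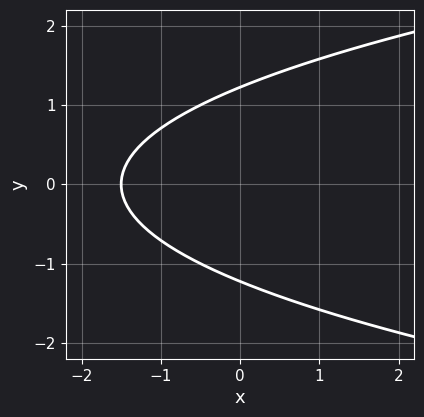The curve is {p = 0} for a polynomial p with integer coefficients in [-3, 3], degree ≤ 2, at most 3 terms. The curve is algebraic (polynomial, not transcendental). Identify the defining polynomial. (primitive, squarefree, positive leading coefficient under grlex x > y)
First, degree: a generic line meets the curve in up to 2 points, so deg p = 2.
Next, symmetries: the y ↦ −y reflection is a symmetry, so y appears only in even powers.
Finally, fitting integer coefficients to these (and the overall shape) gives p.

2*y^2 - 2*x - 3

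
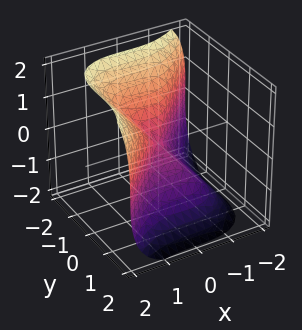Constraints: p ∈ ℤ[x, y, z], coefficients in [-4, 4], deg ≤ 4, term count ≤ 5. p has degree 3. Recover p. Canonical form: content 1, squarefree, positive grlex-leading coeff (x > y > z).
3*x^3 - 3*y^3 - 2*z^3

1. deg p = 3. A generic line meets the surface in up to 3 points.
2. Checking where it meets the axes: it meets the x-axis at x = 0 (among the integer gridlines); it meets the y-axis at y = 0 (among the integer gridlines); it meets the z-axis at z = 0 (among the integer gridlines).
3. Matching integer coefficients to the picture gives p.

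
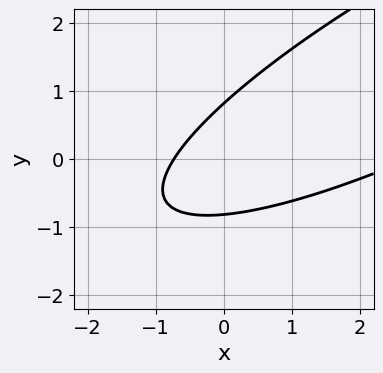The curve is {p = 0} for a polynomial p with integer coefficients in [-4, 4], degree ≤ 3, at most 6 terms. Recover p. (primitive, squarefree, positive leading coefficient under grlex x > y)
x^2 - 3*x*y + 3*y^2 - 2*x - 2

1. The degree is 2 — a generic line meets the curve in up to 2 points.
2. The integer polynomial consistent with all of this is the stated p.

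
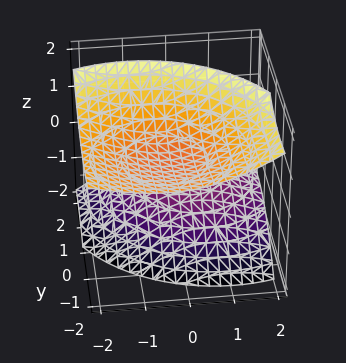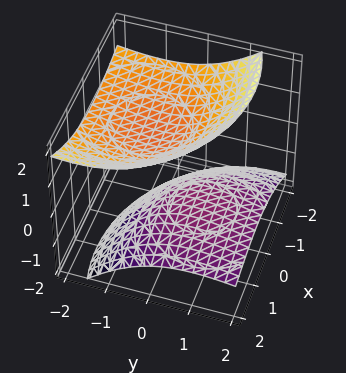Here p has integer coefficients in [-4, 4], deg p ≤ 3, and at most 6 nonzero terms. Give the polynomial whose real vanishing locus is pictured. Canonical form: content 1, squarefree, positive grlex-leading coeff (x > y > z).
(a) The picture has 2 separate pieces. They look like related sheets of one shape, so recover p as a whole.
(b) The degree is 2 — a generic line meets the surface in up to 2 points.
(c) From the visible intercepts: it misses every integer gridline on the x-axis; it misses every integer gridline on the y-axis.
(d) Solving for integer coefficients yields p as stated.

x^2 + x*z + y^2 + 2*y*z - 2*z^2 + 1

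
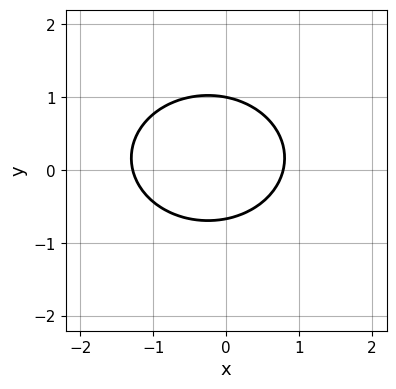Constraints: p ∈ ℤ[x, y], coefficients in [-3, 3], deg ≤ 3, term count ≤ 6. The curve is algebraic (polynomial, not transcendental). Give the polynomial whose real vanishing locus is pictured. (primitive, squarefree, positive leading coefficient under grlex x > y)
Degree: no degree-1 curve has this shape, so deg p = 2.
Against the integer gridlines: it crosses the y-axis at the gridline y = 1.
Fitting integer coefficients to these (and the overall shape) gives p.

2*x^2 + 3*y^2 + x - y - 2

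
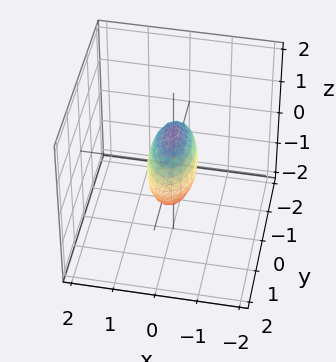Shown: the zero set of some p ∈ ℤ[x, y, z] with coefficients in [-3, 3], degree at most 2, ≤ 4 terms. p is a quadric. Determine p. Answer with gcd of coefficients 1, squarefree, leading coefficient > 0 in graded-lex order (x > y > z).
3*x^2 + y^2 + z^2 - 1

First, deg p = 2.
Then, symmetries: mirror symmetry z ↦ −z ⇒ only even powers of z; it's symmetric under x → −x, forcing even powers of x; it's symmetric under y → −y, forcing even powers of y.
Next, reading off the gridlines: the y-axis gridline crossings are at y ∈ {-1, 1}; among the integer gridlines, it crosses the z-axis at z ∈ {-1, 1}.
Finally, fitting integer coefficients to these (and the overall shape) gives p.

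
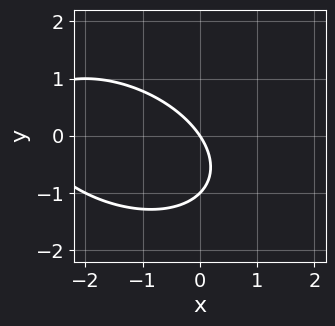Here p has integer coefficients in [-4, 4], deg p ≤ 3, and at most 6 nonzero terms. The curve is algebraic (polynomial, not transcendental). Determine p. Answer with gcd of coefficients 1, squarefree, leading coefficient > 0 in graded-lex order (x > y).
x^2 + x*y + 2*y^2 + 3*x + 2*y

(a) The degree is 2 — no degree-1 curve has this shape.
(b) From the axis intercepts and sections: it meets the x-axis at x = 0 (among the integer gridlines); the y-axis gridline crossings are at y ∈ {-1, 0}.
(c) These observations pin down the coefficients.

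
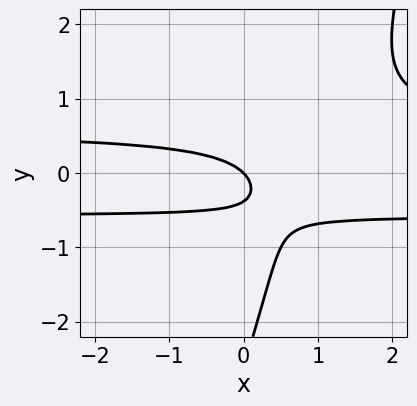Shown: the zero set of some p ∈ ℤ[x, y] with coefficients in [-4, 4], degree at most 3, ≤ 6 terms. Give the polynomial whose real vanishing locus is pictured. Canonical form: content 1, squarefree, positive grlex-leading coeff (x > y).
3*x*y^2 - y^3 - 3*y^2 - x - y

deg p = 3. No degree-2 curve has this shape.
From the visible intercepts: it meets the x-axis at x = 0 (among the integer gridlines); it crosses the y-axis at the gridline y = 0.
Together with the visible shape, these determine p as stated.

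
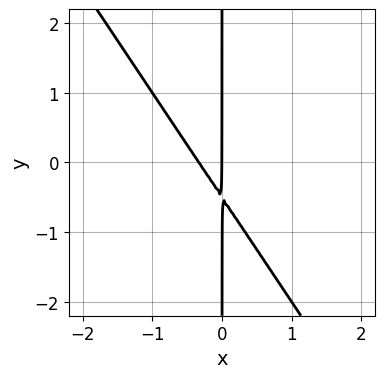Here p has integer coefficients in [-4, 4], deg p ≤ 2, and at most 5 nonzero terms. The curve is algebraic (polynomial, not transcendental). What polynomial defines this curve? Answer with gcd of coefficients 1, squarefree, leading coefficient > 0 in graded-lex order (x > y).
3*x^2 + 2*x*y + x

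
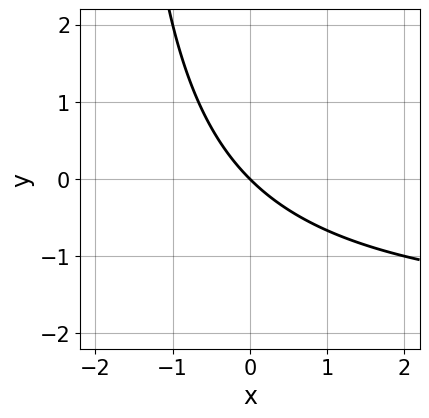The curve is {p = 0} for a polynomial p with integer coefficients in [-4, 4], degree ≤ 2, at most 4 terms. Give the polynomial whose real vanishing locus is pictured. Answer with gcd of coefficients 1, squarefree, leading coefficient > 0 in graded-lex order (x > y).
x*y + 2*x + 2*y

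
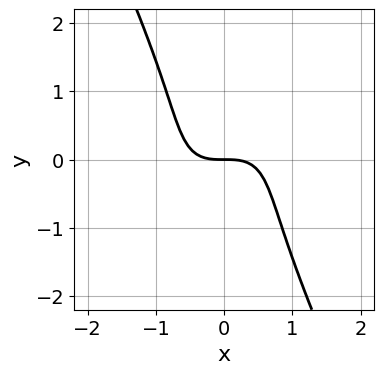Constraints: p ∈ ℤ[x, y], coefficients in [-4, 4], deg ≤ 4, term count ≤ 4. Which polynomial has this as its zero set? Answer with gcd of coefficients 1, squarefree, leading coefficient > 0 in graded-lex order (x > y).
1. Degree: no degree-2 curve has this shape, so deg p = 3.
2. Against the integer gridlines: it crosses the x-axis at the gridline x = 0; it meets the y-axis at y = 0 (among the integer gridlines).
3. Fitting integer coefficients to these (and the overall shape) gives p.

3*x^3 - 3*x^2*y + y^3 + 3*y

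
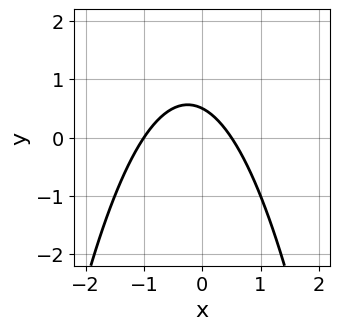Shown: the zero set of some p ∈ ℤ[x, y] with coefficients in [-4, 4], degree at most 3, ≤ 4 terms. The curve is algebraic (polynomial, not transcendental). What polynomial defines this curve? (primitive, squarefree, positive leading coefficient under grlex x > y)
1. The degree is 2 — no degree-1 curve has this shape.
2. From the visible intercepts: one x-axis crossing is at x = -1.
3. The integer polynomial consistent with all of this is the stated p.

2*x^2 + x + 2*y - 1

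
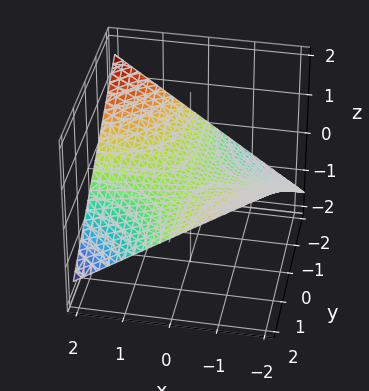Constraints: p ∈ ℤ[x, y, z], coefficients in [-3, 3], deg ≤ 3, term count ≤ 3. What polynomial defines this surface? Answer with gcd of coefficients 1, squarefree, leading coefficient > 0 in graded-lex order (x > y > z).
1. Degree: a hyperbolic paraboloid; a quadric, so deg p = 2.
2. Against the integer gridlines: one z-axis crossing is at z = 0; the visible y-axis segment lies entirely on the surface; every point of the x-axis in the box is on the surface.
3. Matching integer coefficients to the picture gives p.

x*y + 3*z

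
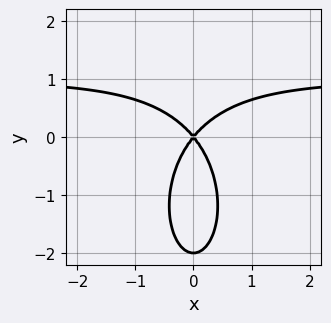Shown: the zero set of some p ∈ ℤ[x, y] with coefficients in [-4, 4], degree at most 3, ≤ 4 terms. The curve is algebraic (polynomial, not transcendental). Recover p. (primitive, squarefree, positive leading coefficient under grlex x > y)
3*x^2*y + y^3 - 3*x^2 + 2*y^2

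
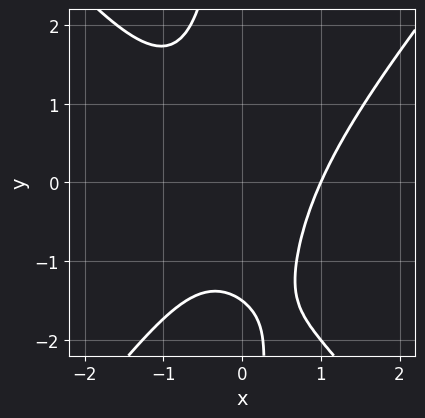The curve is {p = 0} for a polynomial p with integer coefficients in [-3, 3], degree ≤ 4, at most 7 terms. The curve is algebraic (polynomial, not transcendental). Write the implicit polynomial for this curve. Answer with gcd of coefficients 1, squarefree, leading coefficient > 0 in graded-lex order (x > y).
3*x^3 - 2*x*y^2 - 2*x*y - 2*y - 3

First, deg p = 3. No degree-2 curve has this shape.
Next, from the axis intercepts and sections: it meets the x-axis at x = 1 (among the integer gridlines).
Finally, solving for integer coefficients yields p as stated.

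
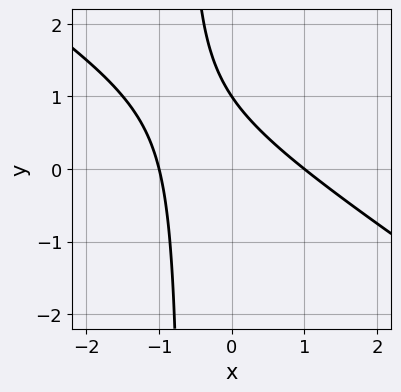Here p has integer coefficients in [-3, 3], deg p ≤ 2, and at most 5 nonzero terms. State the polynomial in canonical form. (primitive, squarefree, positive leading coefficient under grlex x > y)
2*x^2 + 3*x*y + 2*y - 2

First, the degree is 2 — no degree-1 curve has this shape.
Next, reading off the gridlines: it crosses the y-axis at the gridline y = 1; among the integer gridlines, it crosses the x-axis at x ∈ {-1, 1}.
Finally, putting this together gives p.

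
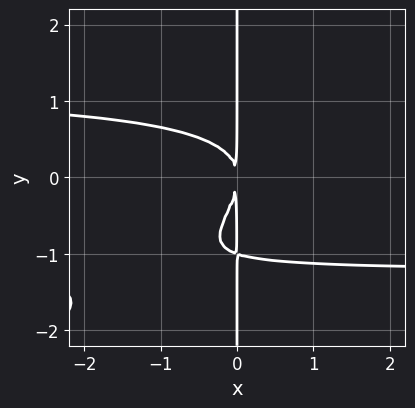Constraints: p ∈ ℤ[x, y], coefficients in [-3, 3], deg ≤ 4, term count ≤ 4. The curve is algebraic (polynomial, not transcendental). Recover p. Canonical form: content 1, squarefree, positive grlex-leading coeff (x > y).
(a) deg p = 4.
(b) Against the integer gridlines: every point of the y-axis in the box is on the curve.
(c) These observations pin down the coefficients.

2*x^2*y^2 - 3*x*y^3 - 3*x*y^2 - 3*x^2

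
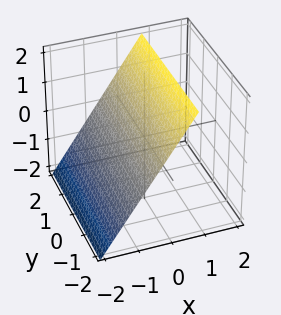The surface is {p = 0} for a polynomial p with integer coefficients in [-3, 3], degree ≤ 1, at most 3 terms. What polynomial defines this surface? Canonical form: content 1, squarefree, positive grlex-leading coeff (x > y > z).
(a) The degree is 1 — every cross-section is a straight line — this is a plane.
(b) Observable constraints: no y-intercept at any integer in the box; one z-axis crossing is at z = 1.
(c) Matching integer coefficients to the picture gives p.

3*x - 2*z + 2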